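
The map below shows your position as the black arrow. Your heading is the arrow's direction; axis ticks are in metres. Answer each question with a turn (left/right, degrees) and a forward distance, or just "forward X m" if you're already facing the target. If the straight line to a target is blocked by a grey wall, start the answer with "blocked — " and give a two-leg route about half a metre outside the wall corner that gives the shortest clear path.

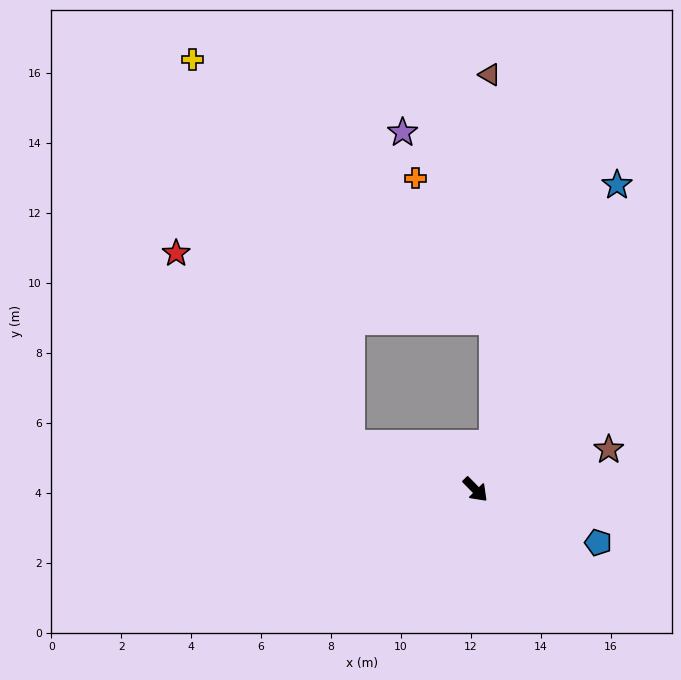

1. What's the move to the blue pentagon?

turn left 22°, forward 3.8 m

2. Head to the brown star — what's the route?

turn left 62°, forward 4.0 m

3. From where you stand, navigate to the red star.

blocked — turn right 154°, forward 3.8 m, then turn right 28°, forward 7.4 m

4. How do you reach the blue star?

turn left 111°, forward 9.6 m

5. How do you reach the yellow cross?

blocked — turn right 154°, forward 3.8 m, then turn right 48°, forward 11.9 m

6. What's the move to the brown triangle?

blocked — turn left 113°, forward 1.4 m, then turn left 23°, forward 10.6 m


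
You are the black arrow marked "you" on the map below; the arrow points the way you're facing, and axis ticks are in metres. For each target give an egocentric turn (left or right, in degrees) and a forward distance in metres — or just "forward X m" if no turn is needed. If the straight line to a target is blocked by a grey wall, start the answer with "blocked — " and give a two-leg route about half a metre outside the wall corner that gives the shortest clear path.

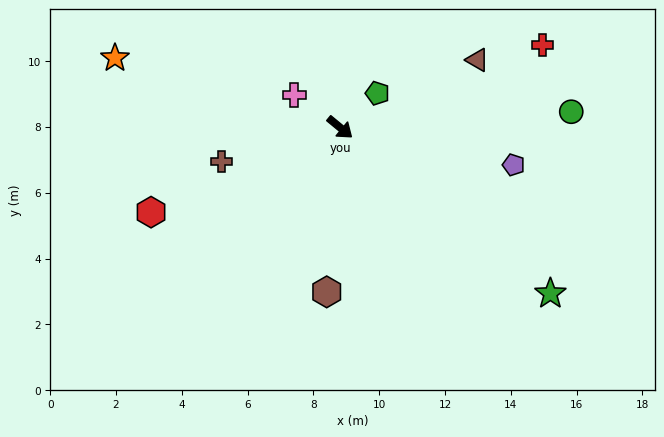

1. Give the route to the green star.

forward 8.1 m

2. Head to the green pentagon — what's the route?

turn left 82°, forward 1.5 m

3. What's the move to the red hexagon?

turn right 116°, forward 6.3 m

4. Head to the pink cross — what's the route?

turn right 176°, forward 1.7 m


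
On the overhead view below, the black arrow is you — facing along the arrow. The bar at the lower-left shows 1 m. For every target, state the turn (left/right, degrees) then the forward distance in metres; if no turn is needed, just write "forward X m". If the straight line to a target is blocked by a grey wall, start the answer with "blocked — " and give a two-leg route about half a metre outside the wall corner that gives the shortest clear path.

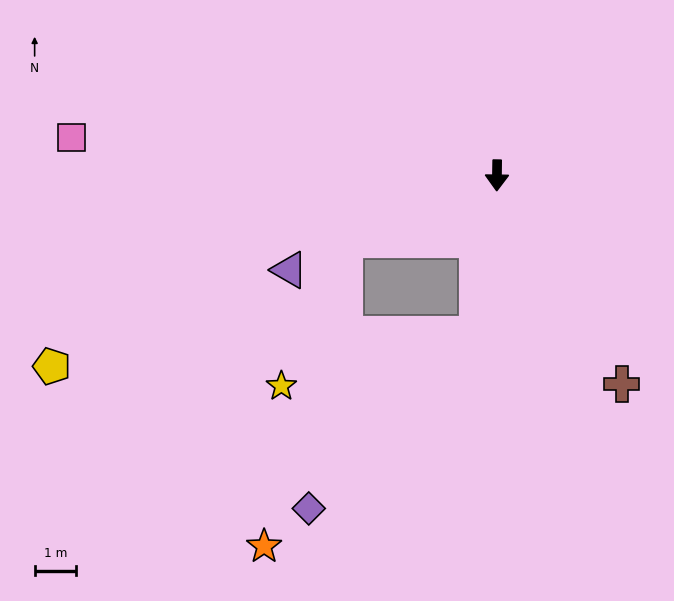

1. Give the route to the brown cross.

turn left 32°, forward 5.9 m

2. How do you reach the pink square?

turn right 94°, forward 10.3 m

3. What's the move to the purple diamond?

blocked — turn right 6°, forward 3.8 m, then turn right 37°, forward 5.9 m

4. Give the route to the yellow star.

blocked — turn right 66°, forward 4.0 m, then turn left 43°, forward 3.8 m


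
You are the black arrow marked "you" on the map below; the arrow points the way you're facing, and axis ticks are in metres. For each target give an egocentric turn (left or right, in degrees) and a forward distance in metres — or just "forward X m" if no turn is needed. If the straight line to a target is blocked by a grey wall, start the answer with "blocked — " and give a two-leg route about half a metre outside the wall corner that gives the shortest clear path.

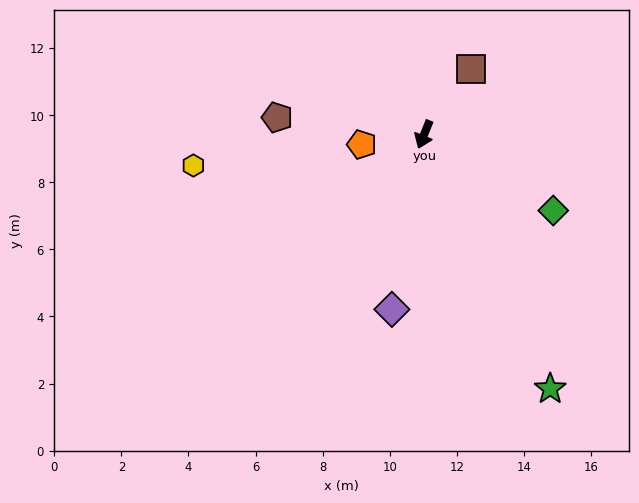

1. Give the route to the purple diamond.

turn left 12°, forward 5.3 m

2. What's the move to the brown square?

turn left 166°, forward 2.4 m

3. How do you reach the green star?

turn left 48°, forward 8.5 m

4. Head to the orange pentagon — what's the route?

turn right 59°, forward 1.9 m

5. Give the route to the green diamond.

turn left 82°, forward 4.5 m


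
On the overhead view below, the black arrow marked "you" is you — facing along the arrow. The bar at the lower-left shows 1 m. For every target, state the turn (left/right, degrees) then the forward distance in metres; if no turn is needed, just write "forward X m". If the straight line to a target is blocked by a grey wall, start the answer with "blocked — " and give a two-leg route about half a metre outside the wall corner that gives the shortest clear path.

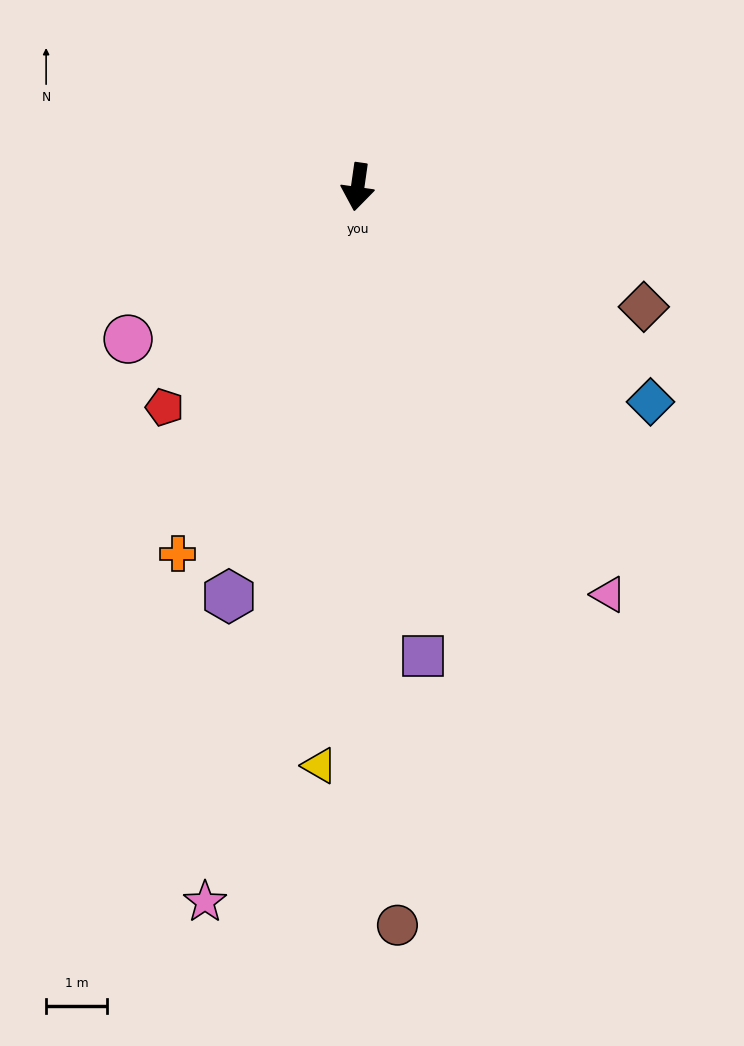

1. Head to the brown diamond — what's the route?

turn left 75°, forward 5.1 m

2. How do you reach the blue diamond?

turn left 62°, forward 6.0 m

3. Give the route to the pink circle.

turn right 48°, forward 4.6 m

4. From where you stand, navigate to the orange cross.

turn right 18°, forward 6.8 m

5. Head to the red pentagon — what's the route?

turn right 33°, forward 4.8 m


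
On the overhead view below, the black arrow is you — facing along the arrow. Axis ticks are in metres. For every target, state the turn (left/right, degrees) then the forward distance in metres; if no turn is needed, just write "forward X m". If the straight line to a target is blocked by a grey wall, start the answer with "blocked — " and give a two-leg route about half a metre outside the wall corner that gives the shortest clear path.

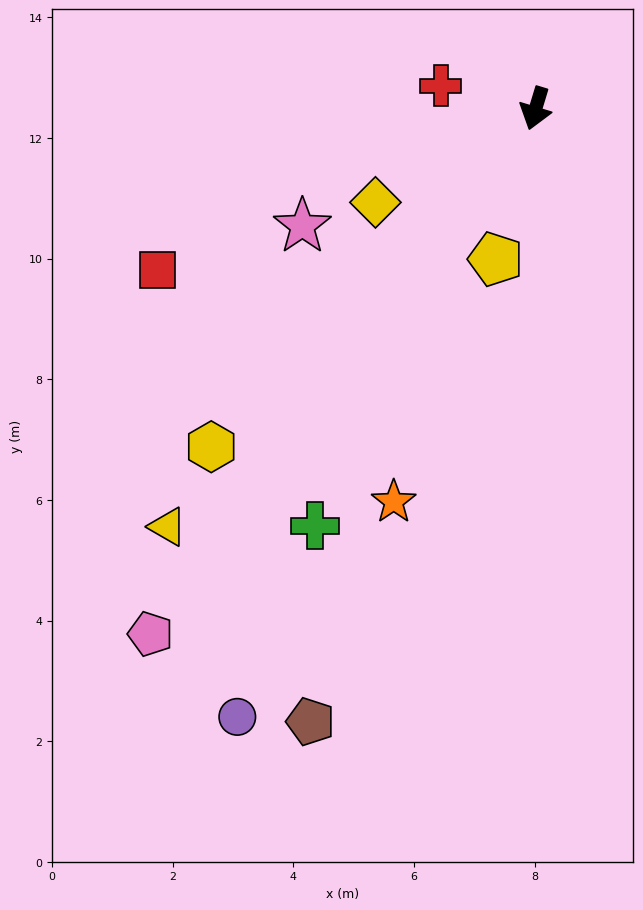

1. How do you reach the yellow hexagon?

turn right 27°, forward 7.8 m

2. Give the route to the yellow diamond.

turn right 43°, forward 3.1 m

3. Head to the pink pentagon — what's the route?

turn right 19°, forward 10.8 m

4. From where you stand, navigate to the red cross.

turn right 87°, forward 1.6 m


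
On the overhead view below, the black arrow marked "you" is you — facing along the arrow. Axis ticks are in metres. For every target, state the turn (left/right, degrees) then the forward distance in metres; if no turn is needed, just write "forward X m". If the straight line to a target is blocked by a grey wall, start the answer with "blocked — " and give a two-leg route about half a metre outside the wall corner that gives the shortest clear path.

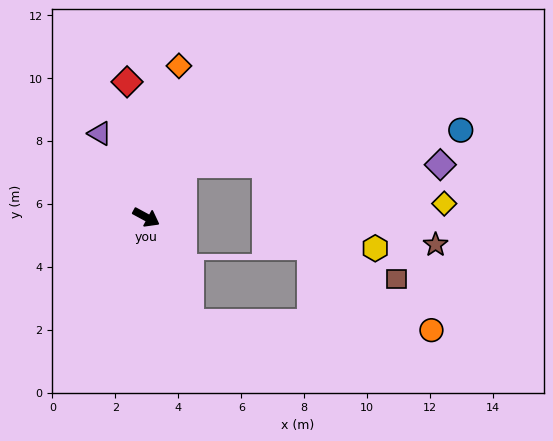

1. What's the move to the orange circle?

blocked — turn right 38°, forward 3.6 m, then turn left 65°, forward 7.6 m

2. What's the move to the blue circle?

blocked — turn left 83°, forward 2.1 m, then turn right 47°, forward 8.9 m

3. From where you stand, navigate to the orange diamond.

turn left 106°, forward 4.9 m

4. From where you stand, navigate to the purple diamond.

blocked — turn left 83°, forward 2.1 m, then turn right 55°, forward 8.1 m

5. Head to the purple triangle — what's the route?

turn left 147°, forward 3.0 m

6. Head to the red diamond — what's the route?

turn left 127°, forward 4.3 m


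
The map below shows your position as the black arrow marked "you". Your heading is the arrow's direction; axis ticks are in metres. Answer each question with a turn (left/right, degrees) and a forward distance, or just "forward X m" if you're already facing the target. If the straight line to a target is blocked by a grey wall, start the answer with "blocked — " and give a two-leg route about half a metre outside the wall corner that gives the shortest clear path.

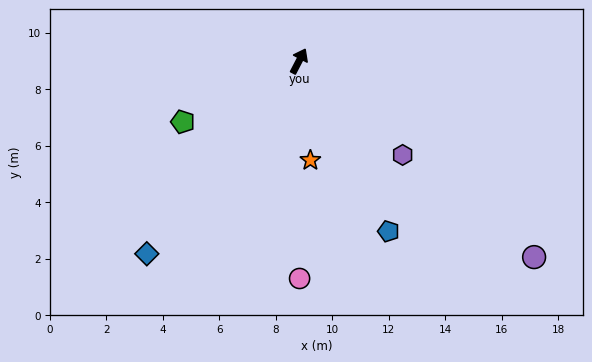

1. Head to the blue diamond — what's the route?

turn left 169°, forward 8.7 m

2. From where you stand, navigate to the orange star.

turn right 146°, forward 3.5 m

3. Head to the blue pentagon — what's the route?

turn right 125°, forward 6.8 m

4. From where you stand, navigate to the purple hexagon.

turn right 105°, forward 4.9 m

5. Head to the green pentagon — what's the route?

turn left 145°, forward 4.6 m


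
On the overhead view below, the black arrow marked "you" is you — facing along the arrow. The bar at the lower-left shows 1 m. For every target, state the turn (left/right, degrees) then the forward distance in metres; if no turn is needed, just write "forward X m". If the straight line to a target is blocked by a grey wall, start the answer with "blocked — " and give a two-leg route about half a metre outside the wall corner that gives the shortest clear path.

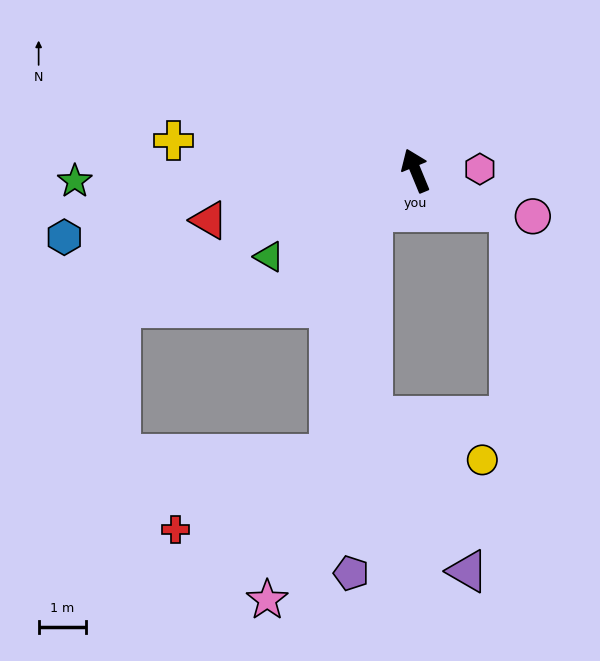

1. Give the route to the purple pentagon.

blocked — turn left 111°, forward 1.3 m, then turn left 43°, forward 7.6 m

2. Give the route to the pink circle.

turn right 134°, forward 2.6 m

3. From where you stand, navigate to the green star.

turn left 69°, forward 7.2 m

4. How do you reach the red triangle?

turn left 81°, forward 4.5 m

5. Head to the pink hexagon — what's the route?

turn right 111°, forward 1.3 m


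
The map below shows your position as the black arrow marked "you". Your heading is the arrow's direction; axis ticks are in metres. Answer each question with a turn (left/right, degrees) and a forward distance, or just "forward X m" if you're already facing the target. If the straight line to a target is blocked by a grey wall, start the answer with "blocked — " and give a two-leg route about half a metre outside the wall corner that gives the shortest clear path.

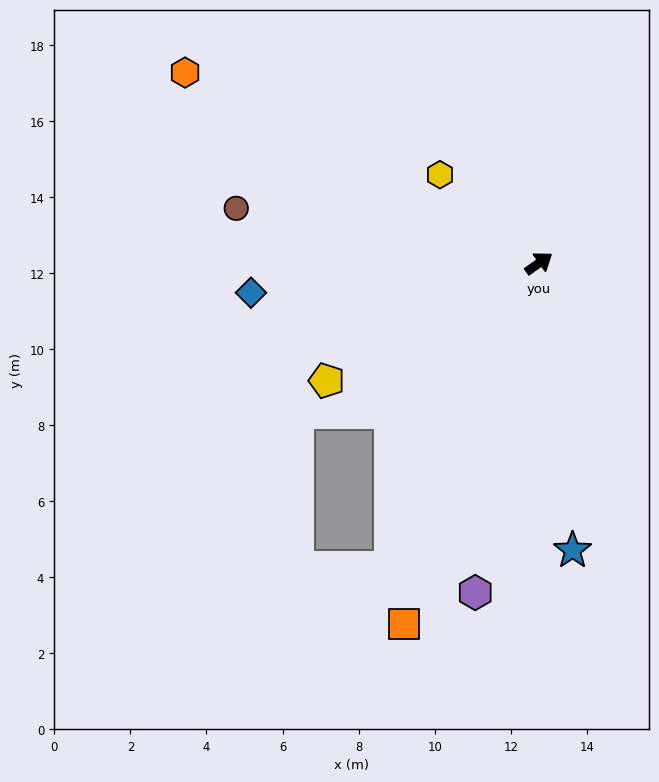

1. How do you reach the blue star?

turn right 119°, forward 7.6 m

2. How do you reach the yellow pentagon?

turn left 174°, forward 6.4 m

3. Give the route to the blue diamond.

turn left 150°, forward 7.6 m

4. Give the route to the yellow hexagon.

turn left 103°, forward 3.5 m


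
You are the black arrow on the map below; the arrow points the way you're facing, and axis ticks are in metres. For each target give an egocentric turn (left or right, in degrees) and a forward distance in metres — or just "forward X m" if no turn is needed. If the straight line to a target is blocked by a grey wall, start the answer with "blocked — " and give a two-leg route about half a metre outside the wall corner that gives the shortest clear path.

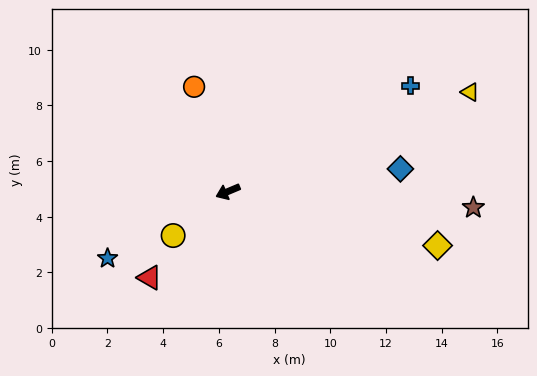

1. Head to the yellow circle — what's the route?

turn left 16°, forward 2.5 m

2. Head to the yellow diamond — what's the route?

turn left 143°, forward 7.8 m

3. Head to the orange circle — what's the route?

turn right 95°, forward 4.0 m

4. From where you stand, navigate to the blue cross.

turn right 173°, forward 7.6 m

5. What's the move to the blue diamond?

turn left 165°, forward 6.2 m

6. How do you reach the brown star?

turn left 153°, forward 8.8 m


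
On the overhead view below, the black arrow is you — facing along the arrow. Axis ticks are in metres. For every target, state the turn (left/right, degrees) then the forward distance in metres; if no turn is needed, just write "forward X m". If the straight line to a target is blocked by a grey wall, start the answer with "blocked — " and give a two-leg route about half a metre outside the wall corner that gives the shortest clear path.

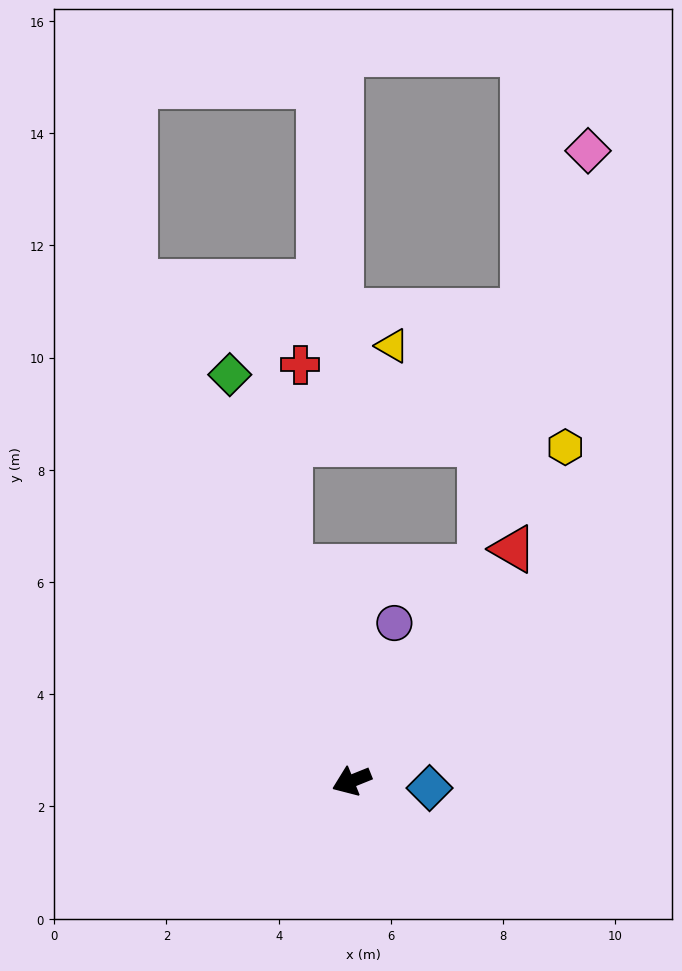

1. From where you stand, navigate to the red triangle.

turn right 147°, forward 5.0 m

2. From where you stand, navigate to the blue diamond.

turn left 153°, forward 1.4 m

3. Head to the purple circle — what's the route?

turn right 127°, forward 2.9 m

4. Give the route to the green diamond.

turn right 95°, forward 7.6 m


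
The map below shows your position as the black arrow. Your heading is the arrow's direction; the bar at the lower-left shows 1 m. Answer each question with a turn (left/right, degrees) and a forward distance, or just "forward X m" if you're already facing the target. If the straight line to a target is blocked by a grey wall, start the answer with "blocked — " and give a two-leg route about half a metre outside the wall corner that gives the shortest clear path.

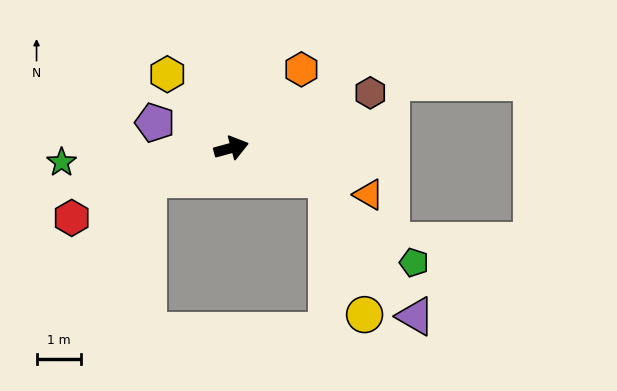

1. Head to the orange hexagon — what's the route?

turn left 33°, forward 2.4 m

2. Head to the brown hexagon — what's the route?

turn left 6°, forward 3.4 m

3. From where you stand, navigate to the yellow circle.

blocked — turn right 33°, forward 2.3 m, then turn right 57°, forward 3.2 m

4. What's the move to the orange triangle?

turn right 34°, forward 3.3 m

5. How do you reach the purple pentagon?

turn left 146°, forward 1.8 m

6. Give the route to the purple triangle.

blocked — turn right 33°, forward 2.3 m, then turn right 39°, forward 3.7 m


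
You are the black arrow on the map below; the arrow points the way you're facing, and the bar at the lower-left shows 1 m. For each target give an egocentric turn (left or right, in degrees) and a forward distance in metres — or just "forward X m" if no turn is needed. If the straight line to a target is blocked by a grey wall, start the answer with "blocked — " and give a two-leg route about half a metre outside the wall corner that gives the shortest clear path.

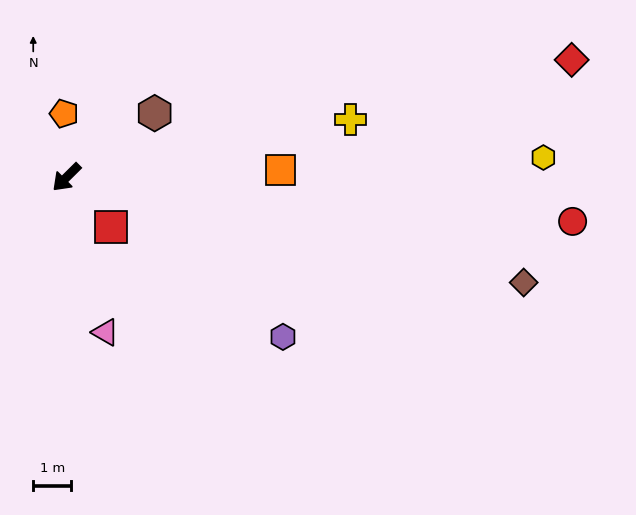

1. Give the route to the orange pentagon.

turn right 133°, forward 1.7 m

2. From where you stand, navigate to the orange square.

turn left 137°, forward 5.6 m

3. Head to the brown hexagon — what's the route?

turn left 171°, forward 2.9 m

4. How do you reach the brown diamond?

turn left 122°, forward 12.3 m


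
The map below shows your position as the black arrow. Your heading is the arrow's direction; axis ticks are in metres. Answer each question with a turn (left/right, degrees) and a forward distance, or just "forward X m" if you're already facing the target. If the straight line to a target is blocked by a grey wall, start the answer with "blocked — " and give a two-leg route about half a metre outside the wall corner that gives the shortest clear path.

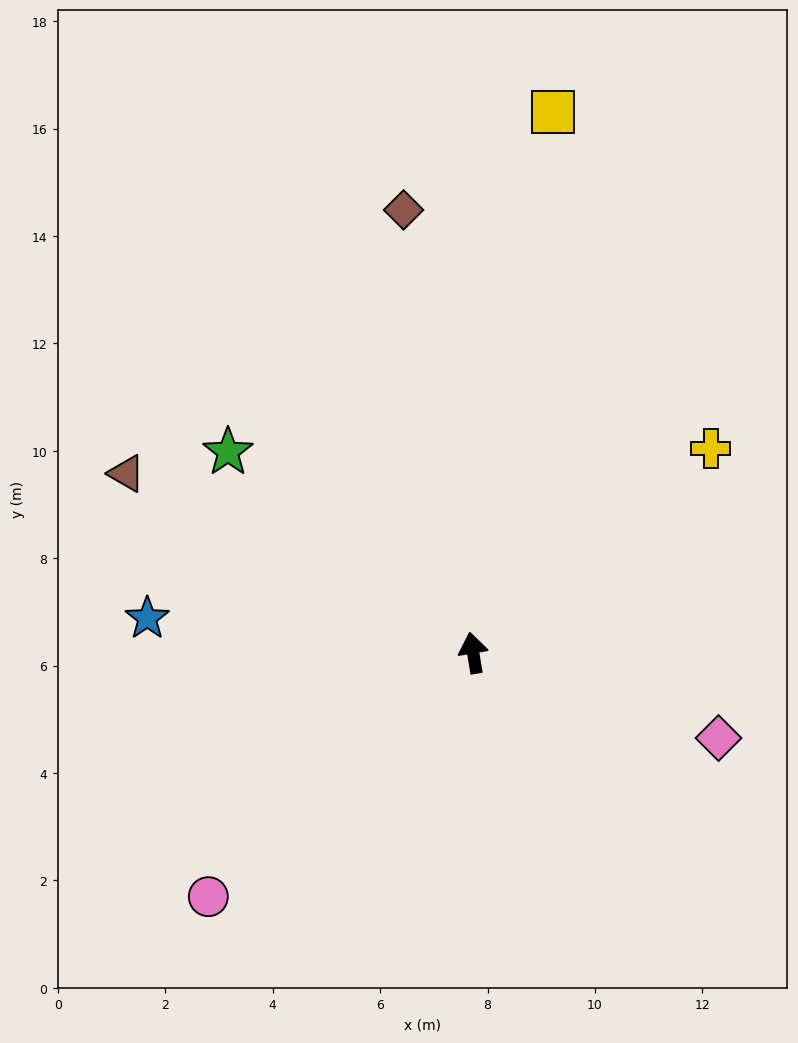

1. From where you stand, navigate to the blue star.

turn left 75°, forward 6.1 m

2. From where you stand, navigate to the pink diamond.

turn right 119°, forward 4.8 m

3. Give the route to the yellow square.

turn right 18°, forward 10.2 m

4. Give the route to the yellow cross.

turn right 59°, forward 5.8 m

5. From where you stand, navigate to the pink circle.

turn left 123°, forward 6.7 m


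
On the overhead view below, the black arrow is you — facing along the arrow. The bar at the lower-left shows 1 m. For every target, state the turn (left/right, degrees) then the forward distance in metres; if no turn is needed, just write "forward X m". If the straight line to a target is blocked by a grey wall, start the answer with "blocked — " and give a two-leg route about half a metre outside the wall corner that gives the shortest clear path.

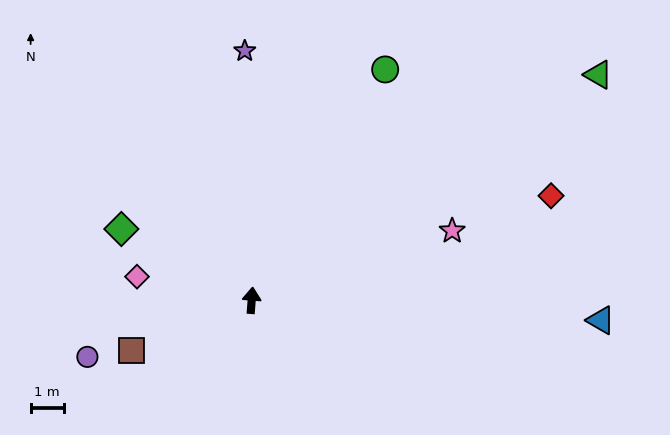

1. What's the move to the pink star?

turn right 67°, forward 6.4 m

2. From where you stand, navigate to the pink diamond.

turn left 83°, forward 3.5 m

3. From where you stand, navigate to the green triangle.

turn right 53°, forward 12.4 m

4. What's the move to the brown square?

turn left 117°, forward 3.9 m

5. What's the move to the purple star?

turn left 6°, forward 7.5 m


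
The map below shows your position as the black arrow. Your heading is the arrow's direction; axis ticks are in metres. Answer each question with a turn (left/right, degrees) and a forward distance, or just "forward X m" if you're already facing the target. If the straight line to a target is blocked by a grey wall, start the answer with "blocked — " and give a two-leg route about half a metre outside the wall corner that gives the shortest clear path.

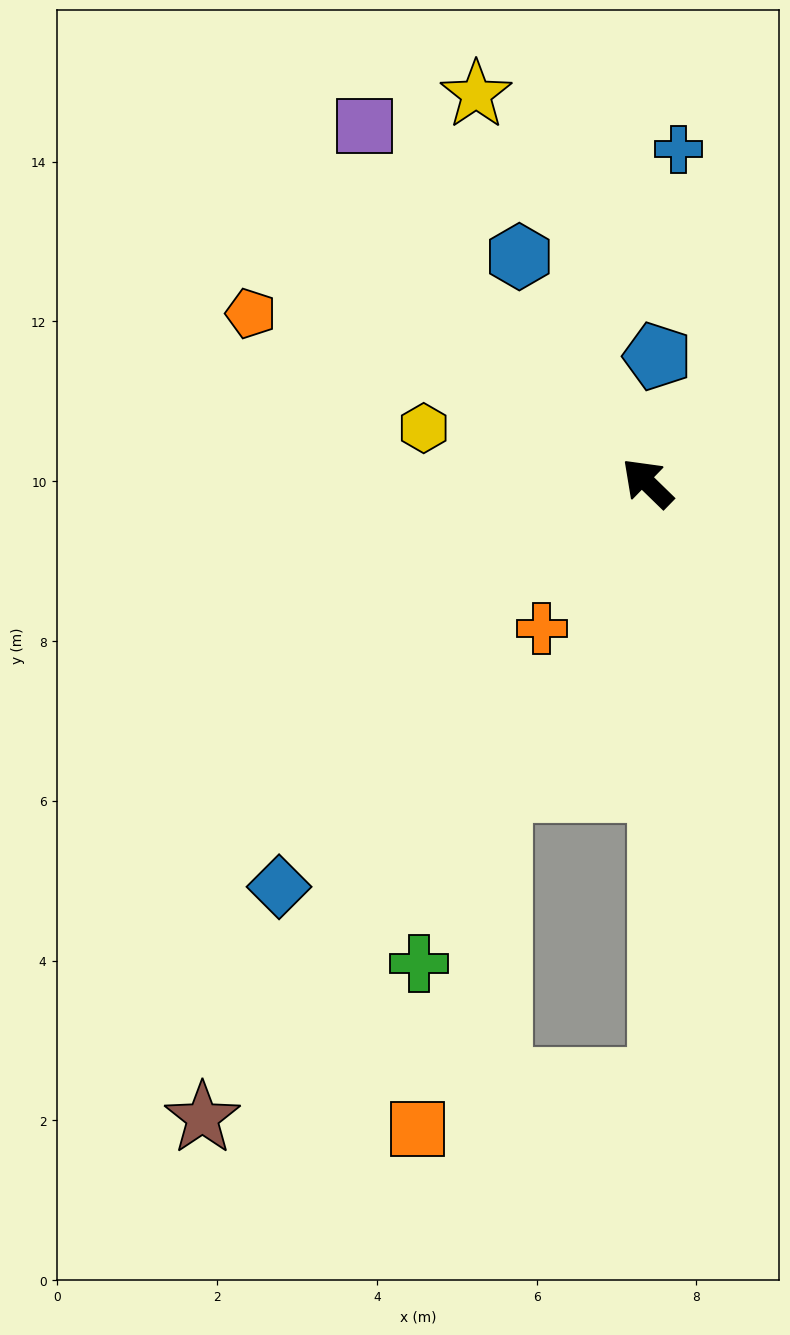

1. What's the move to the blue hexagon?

turn right 16°, forward 3.3 m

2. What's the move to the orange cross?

turn left 98°, forward 2.3 m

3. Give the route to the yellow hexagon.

turn left 30°, forward 2.9 m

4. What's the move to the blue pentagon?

turn right 50°, forward 1.6 m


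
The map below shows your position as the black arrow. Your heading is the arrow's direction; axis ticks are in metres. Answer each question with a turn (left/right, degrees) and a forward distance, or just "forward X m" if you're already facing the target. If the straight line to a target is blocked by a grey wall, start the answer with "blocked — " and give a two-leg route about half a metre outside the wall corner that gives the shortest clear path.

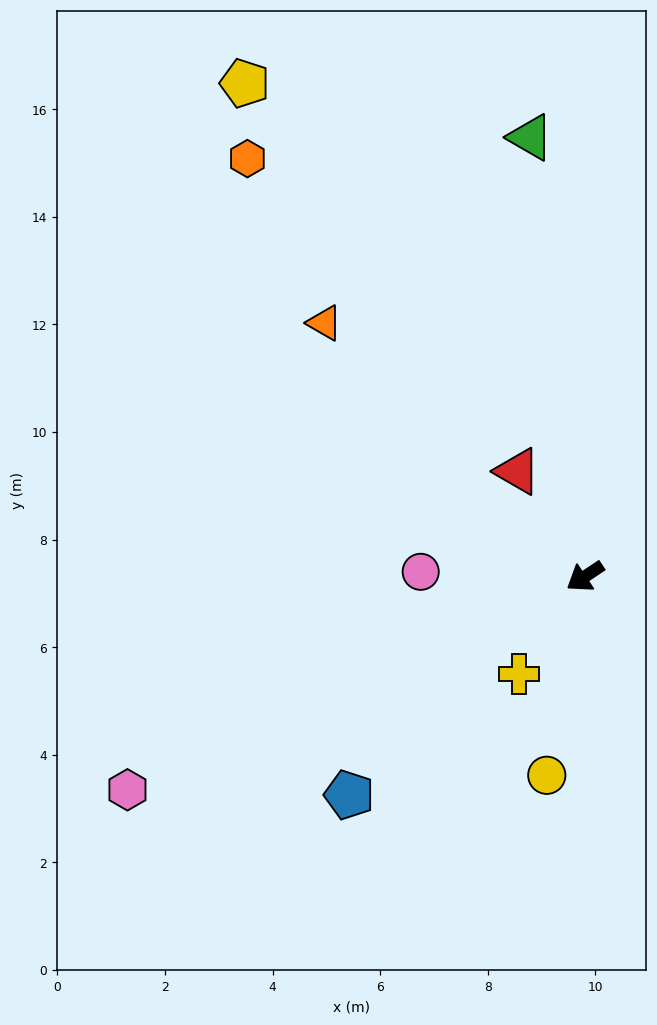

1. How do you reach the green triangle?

turn right 117°, forward 8.2 m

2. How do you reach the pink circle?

turn right 35°, forward 3.1 m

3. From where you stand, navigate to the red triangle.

turn right 91°, forward 2.3 m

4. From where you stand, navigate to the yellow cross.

turn left 22°, forward 2.2 m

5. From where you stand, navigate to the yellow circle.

turn left 45°, forward 3.8 m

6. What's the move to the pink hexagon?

turn right 9°, forward 9.4 m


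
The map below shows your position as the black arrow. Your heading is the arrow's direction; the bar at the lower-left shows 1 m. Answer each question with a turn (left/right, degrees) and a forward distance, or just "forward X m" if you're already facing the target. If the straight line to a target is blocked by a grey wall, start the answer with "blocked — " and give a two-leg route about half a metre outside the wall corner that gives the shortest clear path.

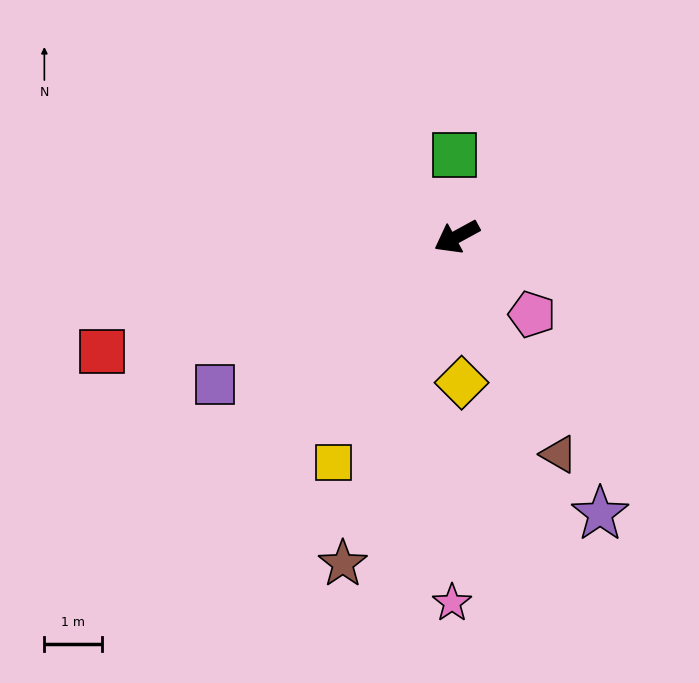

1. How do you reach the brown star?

turn left 42°, forward 6.0 m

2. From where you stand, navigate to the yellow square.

turn left 33°, forward 4.5 m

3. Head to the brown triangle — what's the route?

turn left 87°, forward 4.2 m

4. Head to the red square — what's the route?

turn right 11°, forward 6.5 m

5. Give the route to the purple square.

turn left 3°, forward 4.9 m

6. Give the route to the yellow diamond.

turn left 63°, forward 2.5 m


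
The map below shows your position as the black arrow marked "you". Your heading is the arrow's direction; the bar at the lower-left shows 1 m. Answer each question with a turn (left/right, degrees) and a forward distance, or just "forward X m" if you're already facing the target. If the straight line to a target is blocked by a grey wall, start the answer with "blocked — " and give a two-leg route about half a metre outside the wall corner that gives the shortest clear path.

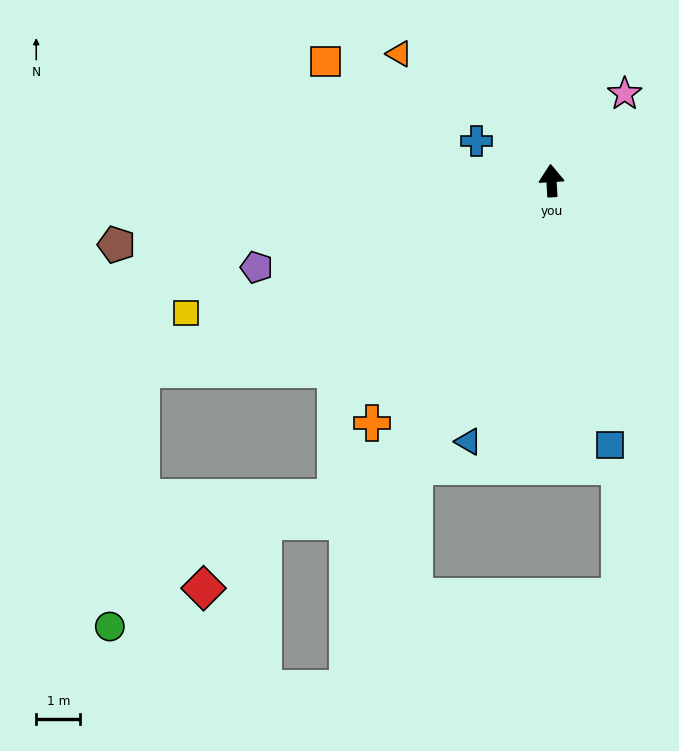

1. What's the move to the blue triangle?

turn left 159°, forward 6.2 m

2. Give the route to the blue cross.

turn left 59°, forward 1.9 m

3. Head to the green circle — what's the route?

blocked — turn left 111°, forward 10.2 m, then turn left 59°, forward 5.9 m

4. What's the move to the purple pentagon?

turn left 103°, forward 7.0 m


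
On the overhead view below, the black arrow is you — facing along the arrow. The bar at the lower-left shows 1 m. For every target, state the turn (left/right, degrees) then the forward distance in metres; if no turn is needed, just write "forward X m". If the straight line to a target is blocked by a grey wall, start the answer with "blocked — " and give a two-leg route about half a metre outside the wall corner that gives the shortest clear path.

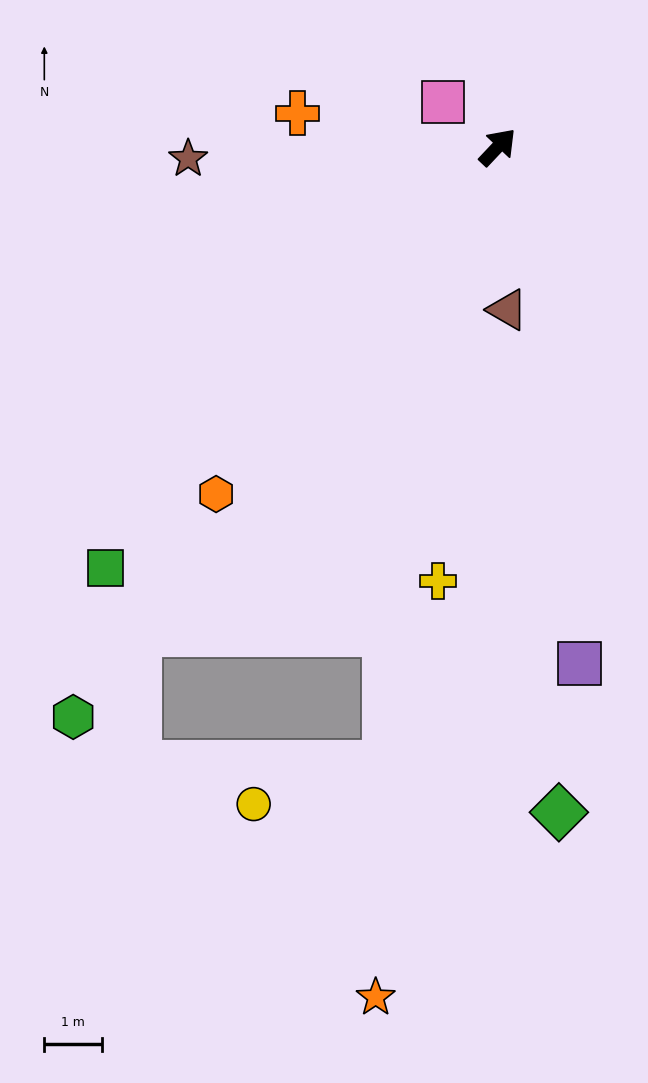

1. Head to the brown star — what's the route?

turn left 135°, forward 5.4 m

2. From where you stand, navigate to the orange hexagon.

turn right 176°, forward 7.8 m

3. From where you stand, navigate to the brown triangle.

turn right 133°, forward 2.8 m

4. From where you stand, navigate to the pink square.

turn left 94°, forward 1.2 m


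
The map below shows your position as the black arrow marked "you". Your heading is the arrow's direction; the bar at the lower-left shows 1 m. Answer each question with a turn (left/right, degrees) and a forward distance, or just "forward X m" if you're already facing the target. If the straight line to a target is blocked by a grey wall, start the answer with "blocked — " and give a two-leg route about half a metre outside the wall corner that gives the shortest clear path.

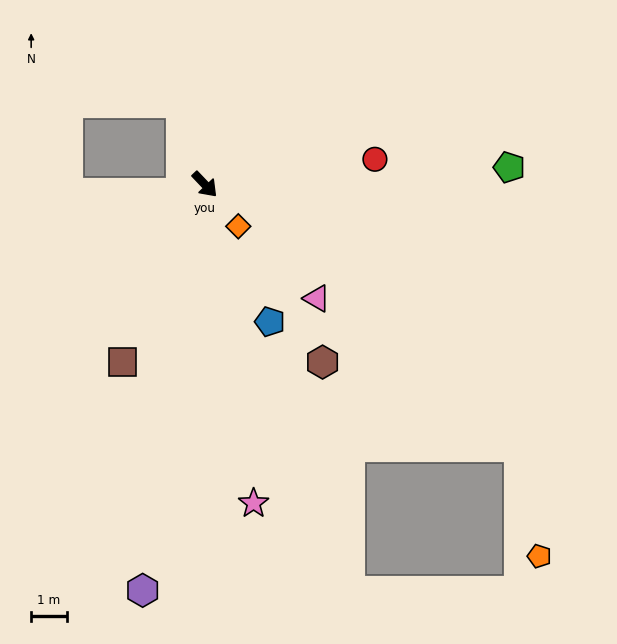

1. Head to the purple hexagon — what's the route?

turn right 52°, forward 11.4 m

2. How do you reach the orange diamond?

turn right 5°, forward 1.5 m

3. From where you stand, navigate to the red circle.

turn left 55°, forward 4.8 m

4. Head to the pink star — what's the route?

turn right 35°, forward 9.0 m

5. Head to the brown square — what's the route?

turn right 69°, forward 5.4 m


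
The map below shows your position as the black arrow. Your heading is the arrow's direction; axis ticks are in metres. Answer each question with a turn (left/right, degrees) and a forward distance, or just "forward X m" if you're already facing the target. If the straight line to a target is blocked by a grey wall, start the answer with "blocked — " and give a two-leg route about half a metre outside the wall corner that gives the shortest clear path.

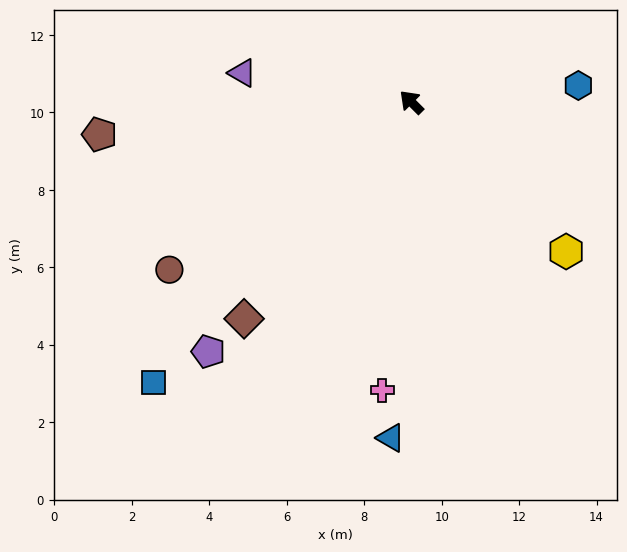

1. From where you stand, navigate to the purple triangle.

turn left 35°, forward 4.4 m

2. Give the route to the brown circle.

turn left 80°, forward 7.6 m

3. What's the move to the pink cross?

turn left 129°, forward 7.5 m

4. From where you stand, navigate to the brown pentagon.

turn left 51°, forward 8.1 m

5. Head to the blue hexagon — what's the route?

turn right 129°, forward 4.3 m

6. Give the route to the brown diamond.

turn left 97°, forward 7.1 m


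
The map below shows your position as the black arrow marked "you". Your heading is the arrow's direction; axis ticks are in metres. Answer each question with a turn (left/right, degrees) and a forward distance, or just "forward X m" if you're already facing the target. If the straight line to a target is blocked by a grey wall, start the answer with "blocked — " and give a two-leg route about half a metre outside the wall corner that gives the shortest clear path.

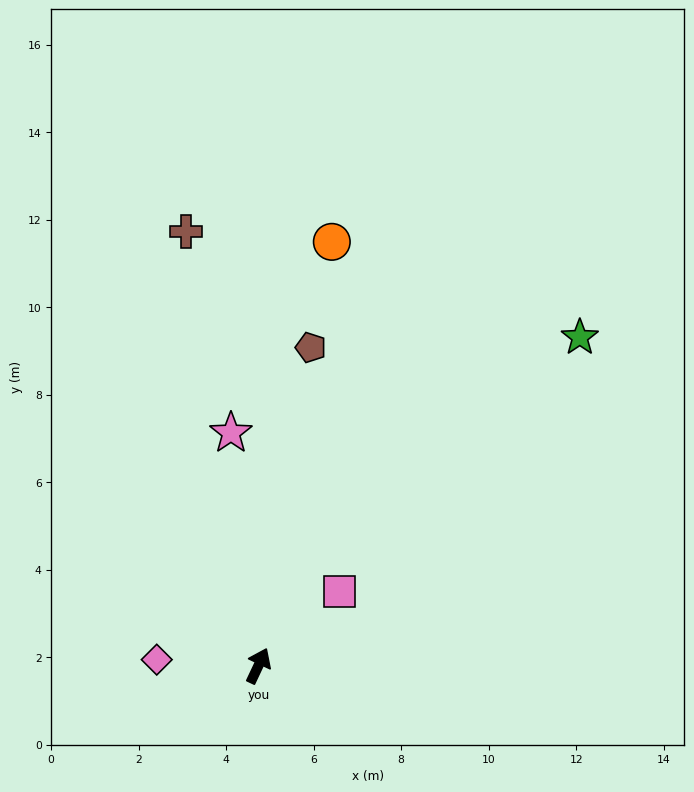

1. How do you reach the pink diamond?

turn left 112°, forward 2.3 m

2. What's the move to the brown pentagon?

turn left 16°, forward 7.4 m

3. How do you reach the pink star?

turn left 32°, forward 5.4 m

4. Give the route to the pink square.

turn right 22°, forward 2.5 m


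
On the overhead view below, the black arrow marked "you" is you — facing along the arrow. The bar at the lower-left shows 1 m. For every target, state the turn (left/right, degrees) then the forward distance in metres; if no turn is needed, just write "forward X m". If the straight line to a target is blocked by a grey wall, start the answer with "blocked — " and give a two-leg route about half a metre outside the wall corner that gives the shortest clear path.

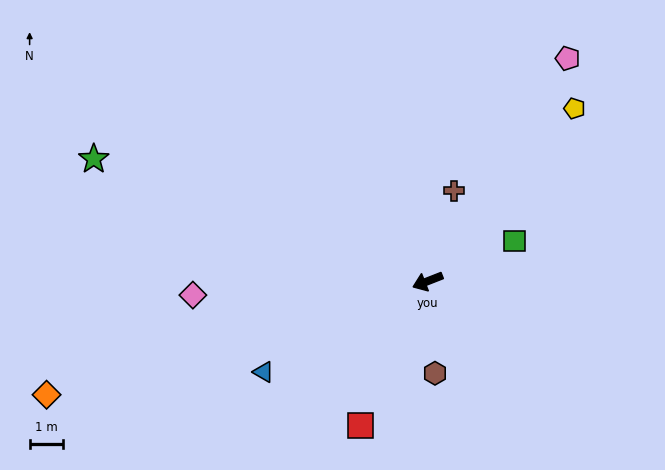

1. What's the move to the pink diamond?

turn right 18°, forward 7.0 m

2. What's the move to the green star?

turn right 42°, forward 10.6 m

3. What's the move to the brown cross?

turn right 128°, forward 2.8 m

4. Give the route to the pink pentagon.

turn right 144°, forward 7.8 m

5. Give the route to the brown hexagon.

turn left 73°, forward 2.7 m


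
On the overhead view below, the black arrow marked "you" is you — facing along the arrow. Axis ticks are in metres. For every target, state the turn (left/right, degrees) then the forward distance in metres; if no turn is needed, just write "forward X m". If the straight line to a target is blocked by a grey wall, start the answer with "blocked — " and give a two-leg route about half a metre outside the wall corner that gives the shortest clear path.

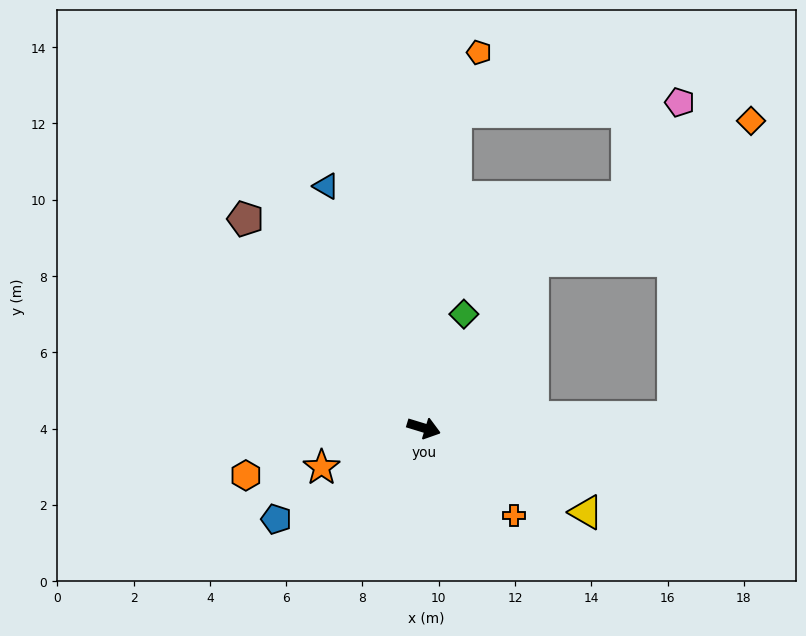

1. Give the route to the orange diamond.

blocked — turn left 74°, forward 5.2 m, then turn right 24°, forward 6.8 m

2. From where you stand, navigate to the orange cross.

turn right 27°, forward 3.3 m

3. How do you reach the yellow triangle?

turn right 10°, forward 4.8 m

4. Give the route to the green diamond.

turn left 88°, forward 3.2 m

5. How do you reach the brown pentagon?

turn left 147°, forward 7.2 m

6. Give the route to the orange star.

turn right 142°, forward 2.9 m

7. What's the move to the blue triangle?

turn left 129°, forward 6.8 m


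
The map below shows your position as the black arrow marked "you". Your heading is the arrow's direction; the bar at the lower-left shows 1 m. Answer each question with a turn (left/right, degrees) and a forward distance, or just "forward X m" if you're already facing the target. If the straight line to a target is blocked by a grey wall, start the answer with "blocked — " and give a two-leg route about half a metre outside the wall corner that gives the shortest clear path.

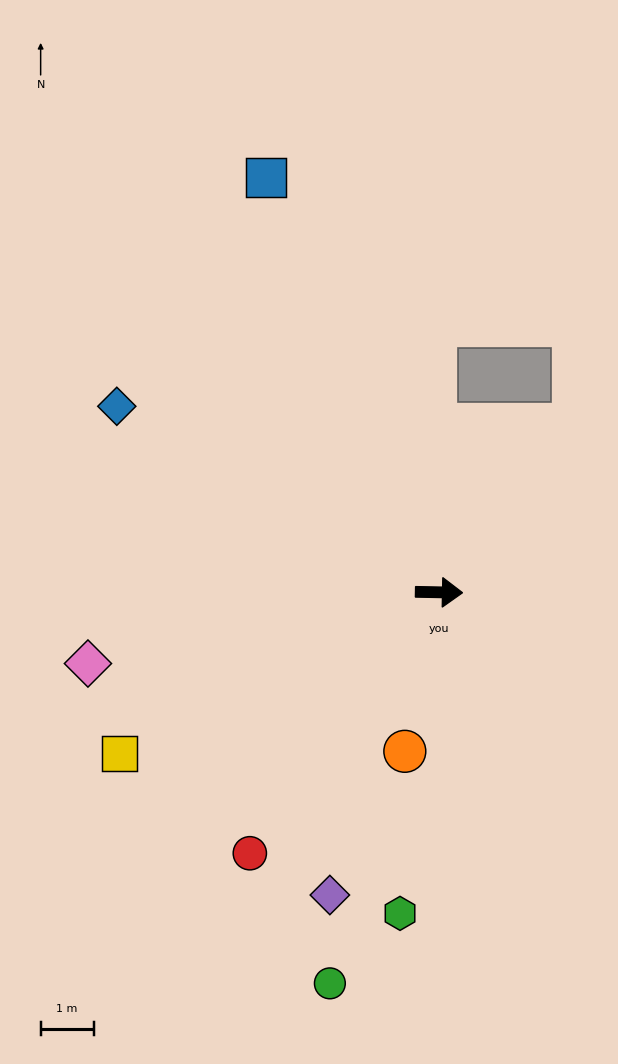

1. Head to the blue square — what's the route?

turn left 114°, forward 8.5 m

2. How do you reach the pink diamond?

turn right 167°, forward 6.8 m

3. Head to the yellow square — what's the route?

turn right 152°, forward 6.8 m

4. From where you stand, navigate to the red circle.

turn right 125°, forward 6.1 m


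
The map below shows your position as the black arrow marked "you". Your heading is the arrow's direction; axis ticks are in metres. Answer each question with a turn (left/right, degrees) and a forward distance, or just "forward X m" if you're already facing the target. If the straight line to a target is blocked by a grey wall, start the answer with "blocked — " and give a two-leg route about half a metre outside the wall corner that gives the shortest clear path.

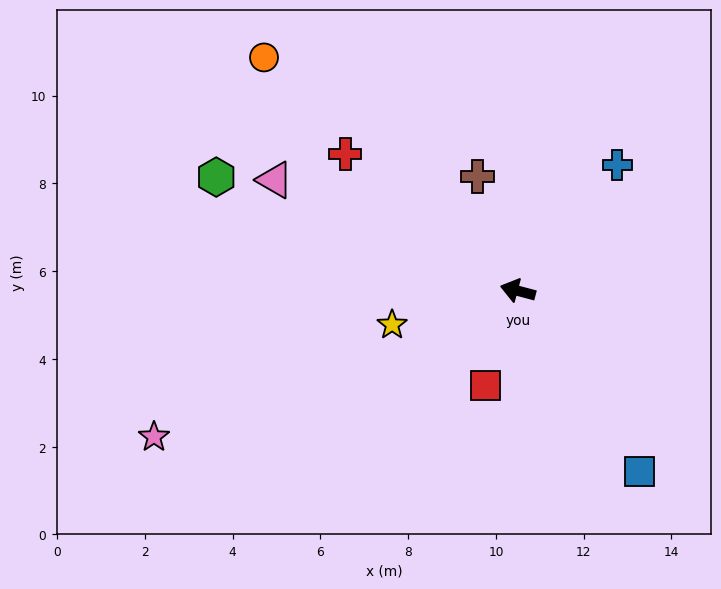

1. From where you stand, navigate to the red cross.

turn right 24°, forward 5.0 m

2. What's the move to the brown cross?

turn right 56°, forward 2.8 m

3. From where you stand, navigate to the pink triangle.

turn right 10°, forward 6.1 m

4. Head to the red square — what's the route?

turn left 86°, forward 2.3 m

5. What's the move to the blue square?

turn left 139°, forward 5.0 m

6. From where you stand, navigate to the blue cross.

turn right 113°, forward 3.7 m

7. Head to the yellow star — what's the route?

turn left 30°, forward 3.0 m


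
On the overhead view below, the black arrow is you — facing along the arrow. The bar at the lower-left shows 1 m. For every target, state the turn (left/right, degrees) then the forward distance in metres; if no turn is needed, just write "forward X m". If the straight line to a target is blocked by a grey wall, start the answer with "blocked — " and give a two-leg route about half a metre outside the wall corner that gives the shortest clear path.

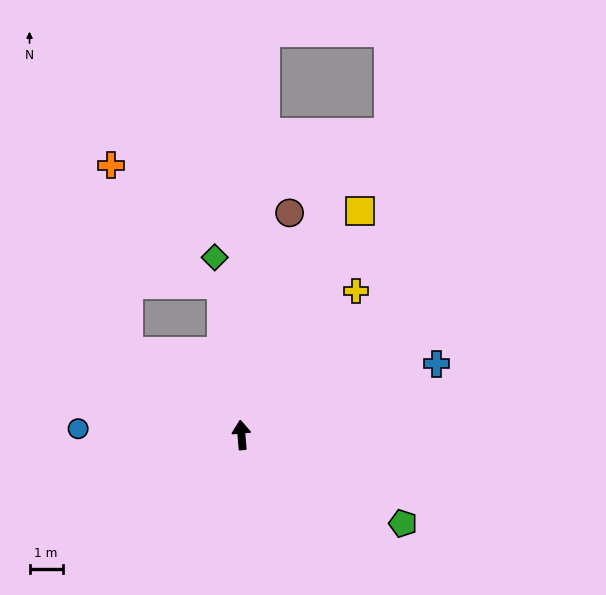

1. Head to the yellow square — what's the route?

turn right 33°, forward 7.7 m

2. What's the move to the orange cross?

blocked — turn left 48°, forward 4.2 m, then turn right 47°, forward 5.6 m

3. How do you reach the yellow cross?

turn right 43°, forward 5.6 m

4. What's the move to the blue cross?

turn right 75°, forward 6.3 m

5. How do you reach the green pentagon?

turn right 124°, forward 5.6 m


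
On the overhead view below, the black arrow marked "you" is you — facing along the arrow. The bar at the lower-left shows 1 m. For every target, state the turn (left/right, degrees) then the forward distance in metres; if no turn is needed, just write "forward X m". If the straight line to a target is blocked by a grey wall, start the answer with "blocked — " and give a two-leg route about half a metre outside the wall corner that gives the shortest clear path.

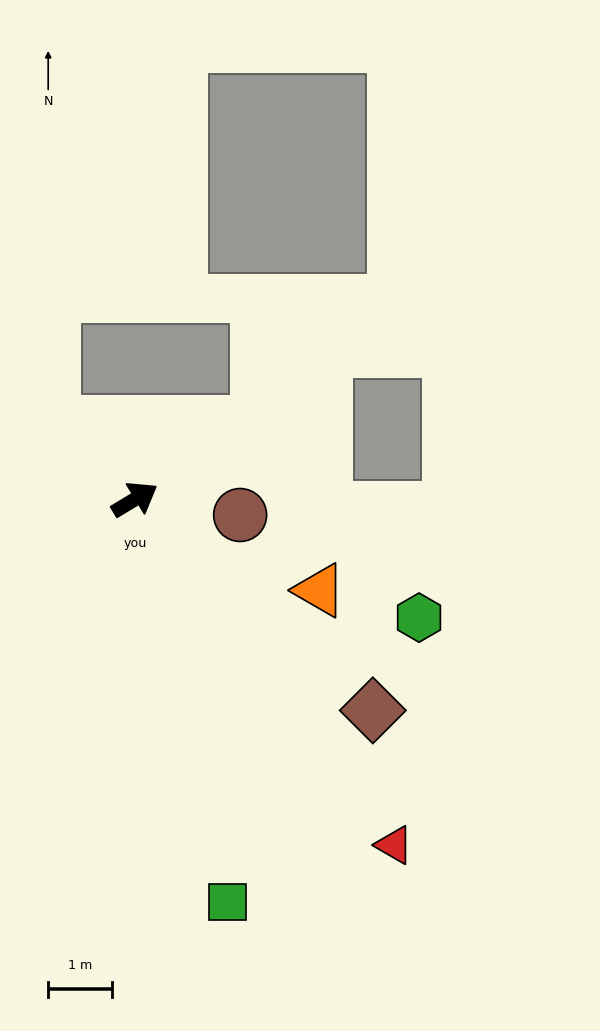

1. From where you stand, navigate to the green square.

turn right 108°, forward 6.5 m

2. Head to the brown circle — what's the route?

turn right 40°, forward 1.7 m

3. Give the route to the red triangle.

turn right 84°, forward 6.8 m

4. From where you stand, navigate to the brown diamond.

turn right 73°, forward 5.0 m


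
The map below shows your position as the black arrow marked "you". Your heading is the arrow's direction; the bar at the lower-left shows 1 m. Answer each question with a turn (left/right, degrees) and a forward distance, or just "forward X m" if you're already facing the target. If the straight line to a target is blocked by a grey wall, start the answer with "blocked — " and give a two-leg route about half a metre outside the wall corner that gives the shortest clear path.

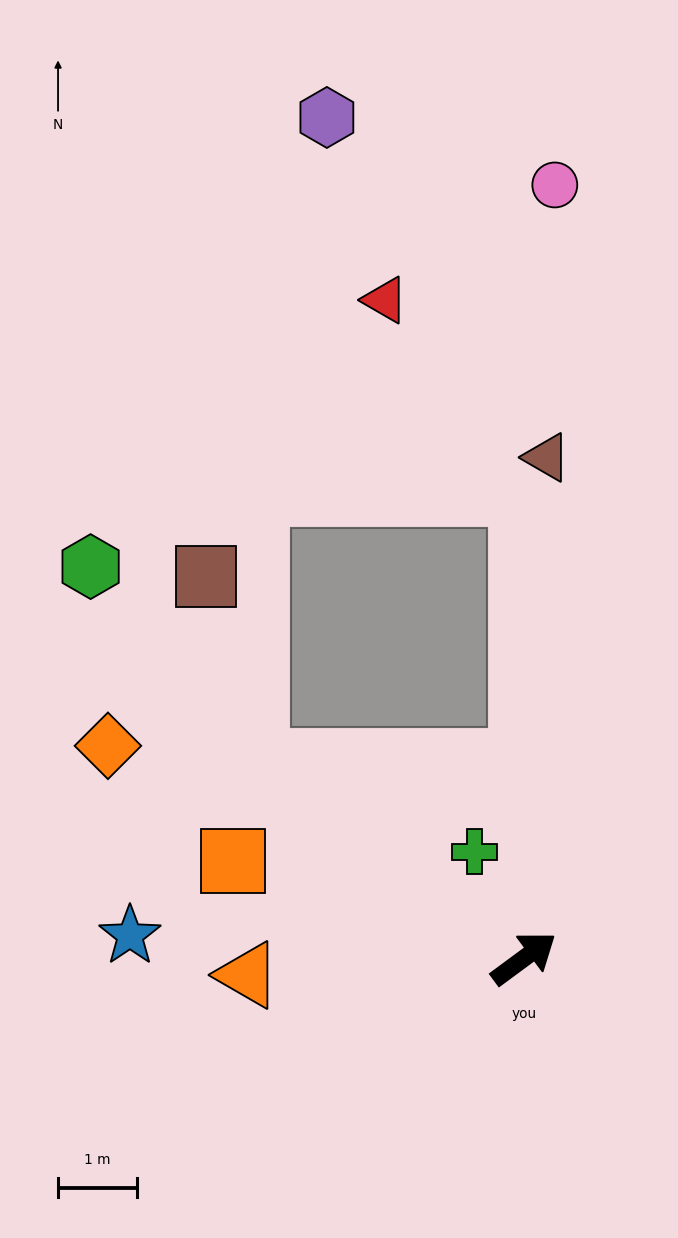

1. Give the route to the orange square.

turn left 125°, forward 3.9 m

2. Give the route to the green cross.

turn left 78°, forward 1.5 m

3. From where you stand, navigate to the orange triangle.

turn left 147°, forward 3.5 m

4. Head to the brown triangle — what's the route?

turn left 51°, forward 6.4 m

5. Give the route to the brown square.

blocked — turn left 107°, forward 4.2 m, then turn right 39°, forward 2.5 m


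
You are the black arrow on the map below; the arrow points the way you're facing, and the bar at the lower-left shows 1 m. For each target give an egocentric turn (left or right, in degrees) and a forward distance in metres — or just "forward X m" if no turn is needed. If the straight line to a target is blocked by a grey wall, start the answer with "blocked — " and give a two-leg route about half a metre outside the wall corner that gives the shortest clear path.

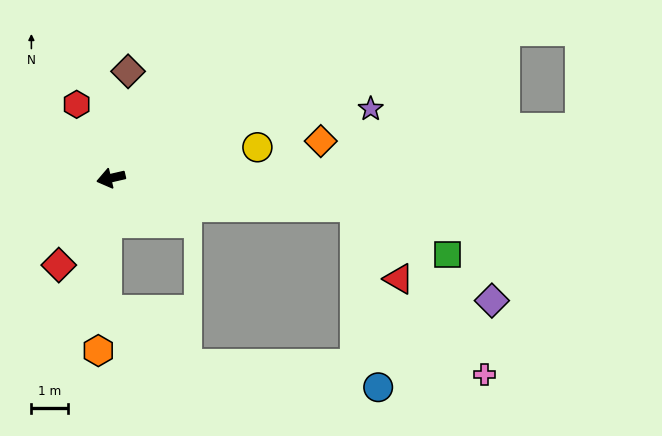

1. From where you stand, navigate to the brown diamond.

turn right 112°, forward 3.0 m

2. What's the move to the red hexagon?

turn right 78°, forward 2.2 m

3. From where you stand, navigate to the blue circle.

blocked — turn left 160°, forward 6.8 m, then turn right 76°, forward 5.0 m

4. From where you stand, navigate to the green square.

blocked — turn left 160°, forward 6.8 m, then turn right 21°, forward 2.8 m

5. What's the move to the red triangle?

blocked — turn left 160°, forward 6.8 m, then turn right 52°, forward 2.3 m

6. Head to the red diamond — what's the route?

turn left 46°, forward 2.8 m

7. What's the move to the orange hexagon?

turn left 73°, forward 4.8 m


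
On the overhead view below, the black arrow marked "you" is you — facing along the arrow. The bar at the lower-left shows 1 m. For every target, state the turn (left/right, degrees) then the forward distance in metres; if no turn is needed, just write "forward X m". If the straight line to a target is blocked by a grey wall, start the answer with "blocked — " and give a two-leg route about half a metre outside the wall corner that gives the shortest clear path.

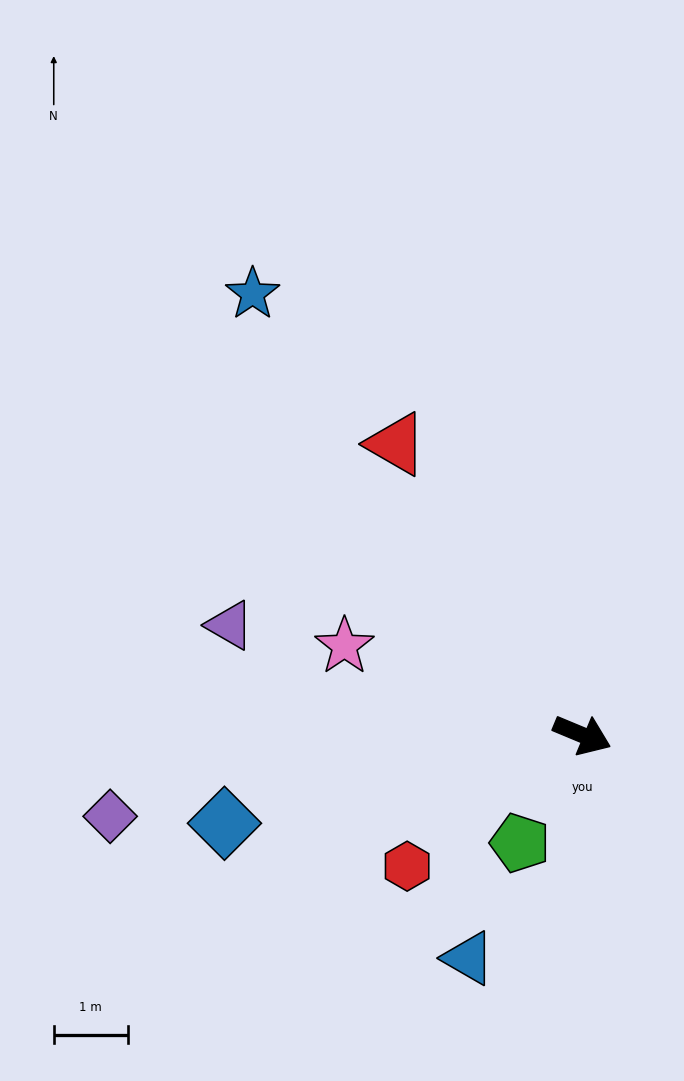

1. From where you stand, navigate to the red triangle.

turn left 145°, forward 4.7 m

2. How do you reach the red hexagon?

turn right 121°, forward 3.0 m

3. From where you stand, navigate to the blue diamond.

turn right 144°, forward 5.0 m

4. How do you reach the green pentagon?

turn right 97°, forward 1.7 m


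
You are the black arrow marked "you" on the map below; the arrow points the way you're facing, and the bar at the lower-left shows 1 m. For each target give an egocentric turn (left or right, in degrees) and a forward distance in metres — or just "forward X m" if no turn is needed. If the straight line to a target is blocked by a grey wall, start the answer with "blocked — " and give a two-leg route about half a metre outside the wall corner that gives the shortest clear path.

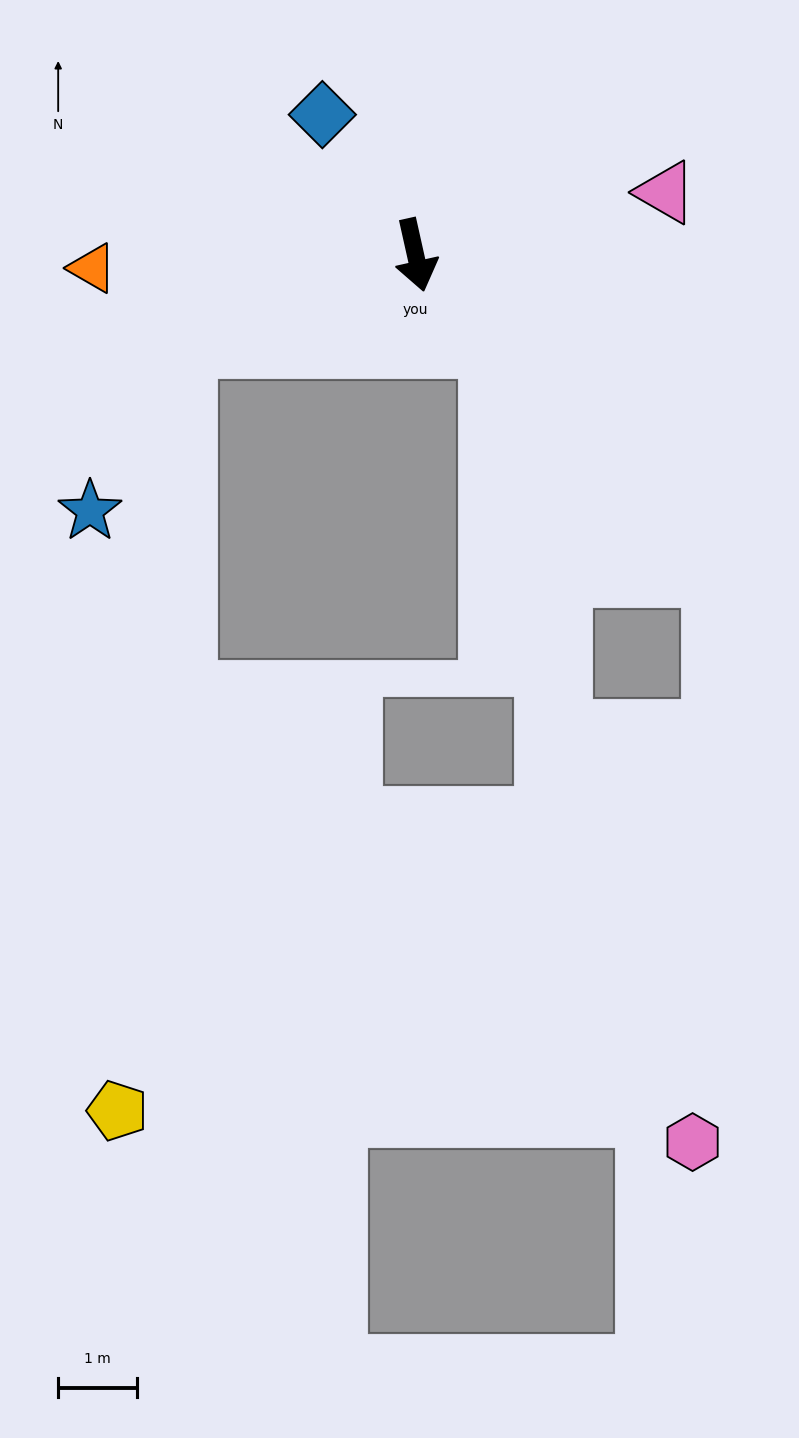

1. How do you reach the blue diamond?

turn right 159°, forward 2.1 m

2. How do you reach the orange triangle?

turn right 100°, forward 4.1 m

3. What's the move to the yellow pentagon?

blocked — turn right 81°, forward 3.2 m, then turn left 63°, forward 9.8 m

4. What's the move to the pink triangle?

turn left 91°, forward 3.3 m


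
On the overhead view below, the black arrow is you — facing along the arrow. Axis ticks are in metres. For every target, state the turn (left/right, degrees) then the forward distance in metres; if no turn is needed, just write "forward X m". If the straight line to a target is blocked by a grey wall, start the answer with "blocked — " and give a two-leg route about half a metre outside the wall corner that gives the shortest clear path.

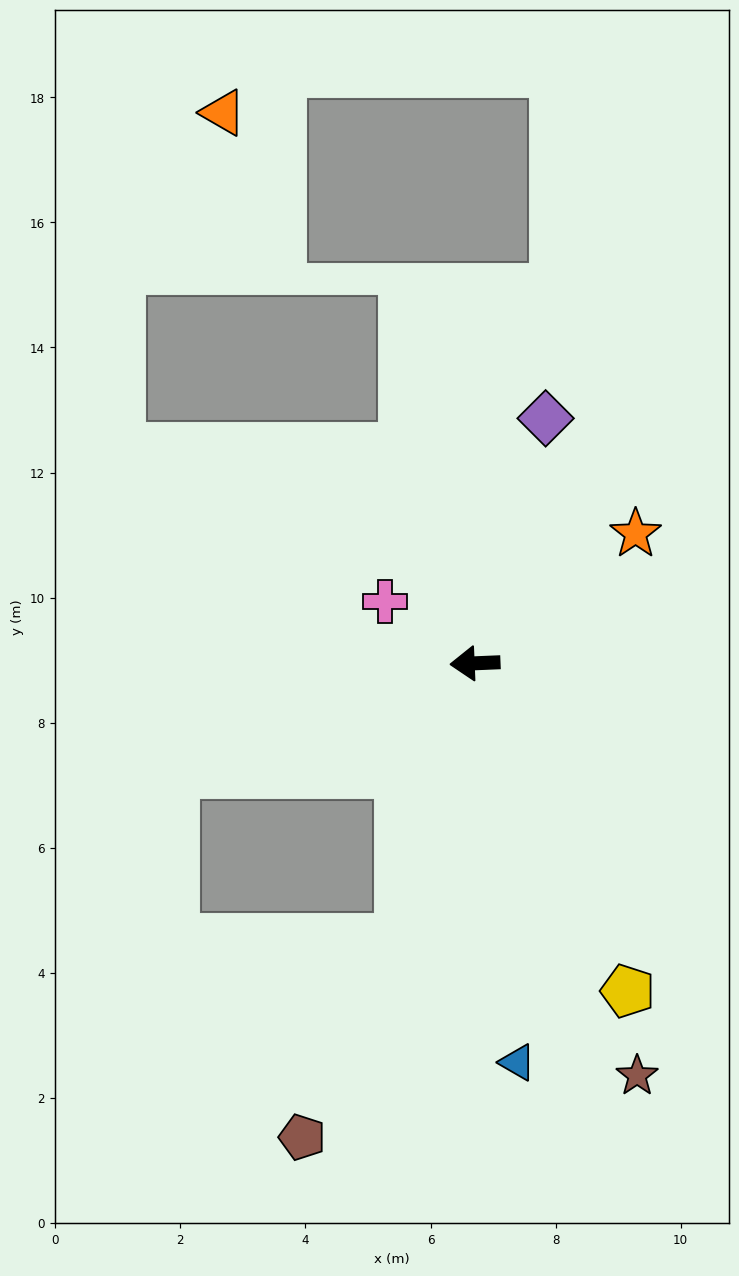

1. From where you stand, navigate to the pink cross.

turn right 37°, forward 1.7 m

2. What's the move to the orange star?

turn right 143°, forward 3.3 m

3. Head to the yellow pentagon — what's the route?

turn left 113°, forward 5.8 m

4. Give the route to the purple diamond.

turn right 108°, forward 4.1 m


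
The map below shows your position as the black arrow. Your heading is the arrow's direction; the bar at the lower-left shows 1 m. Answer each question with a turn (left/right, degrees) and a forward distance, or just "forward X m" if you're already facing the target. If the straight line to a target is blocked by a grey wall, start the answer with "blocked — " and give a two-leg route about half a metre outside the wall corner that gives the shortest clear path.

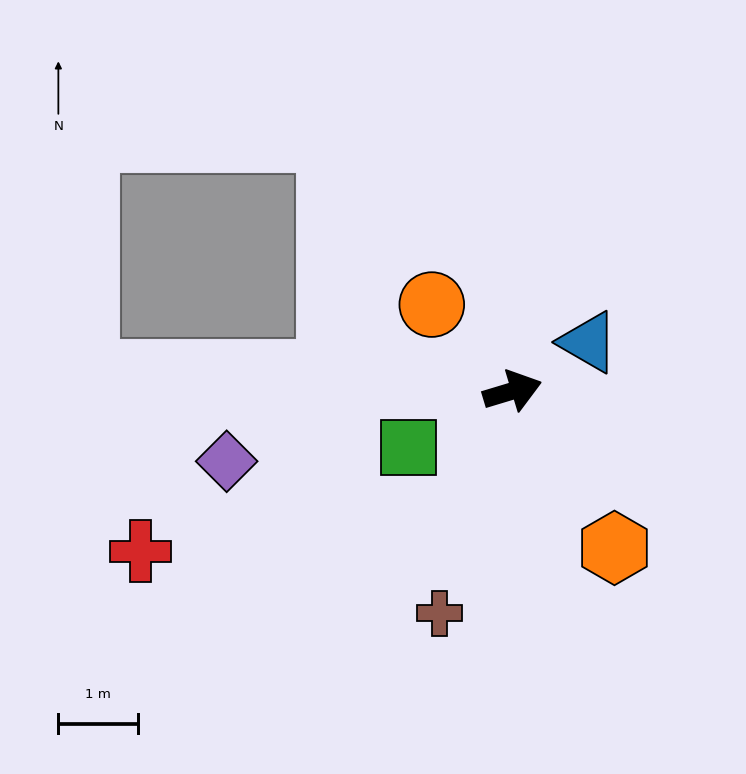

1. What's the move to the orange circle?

turn left 116°, forward 1.5 m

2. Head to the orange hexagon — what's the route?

turn right 74°, forward 2.4 m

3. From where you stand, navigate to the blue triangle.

turn left 16°, forward 1.1 m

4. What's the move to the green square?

turn right 168°, forward 1.5 m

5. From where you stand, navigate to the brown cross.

turn right 125°, forward 2.9 m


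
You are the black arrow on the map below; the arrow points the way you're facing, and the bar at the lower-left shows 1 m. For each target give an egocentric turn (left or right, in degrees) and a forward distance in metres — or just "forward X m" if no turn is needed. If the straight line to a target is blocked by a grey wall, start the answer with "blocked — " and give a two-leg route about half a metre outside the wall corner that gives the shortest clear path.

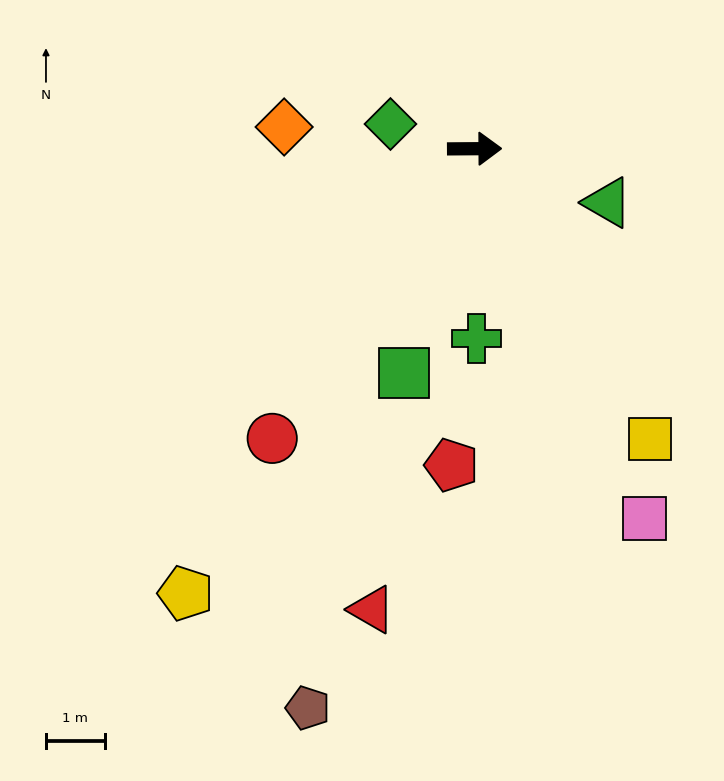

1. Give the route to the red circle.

turn right 125°, forward 6.0 m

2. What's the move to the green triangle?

turn right 22°, forward 2.4 m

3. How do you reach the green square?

turn right 108°, forward 4.0 m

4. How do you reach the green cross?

turn right 90°, forward 3.2 m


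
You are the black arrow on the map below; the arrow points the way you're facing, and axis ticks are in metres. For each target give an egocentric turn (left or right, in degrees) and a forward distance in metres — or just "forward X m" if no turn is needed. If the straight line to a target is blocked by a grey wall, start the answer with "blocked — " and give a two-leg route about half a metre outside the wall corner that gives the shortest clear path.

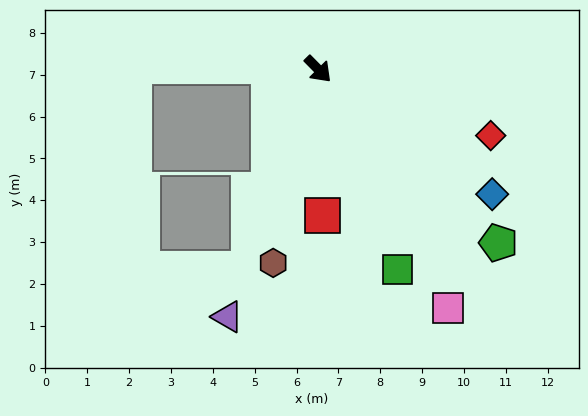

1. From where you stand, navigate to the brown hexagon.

turn right 58°, forward 4.8 m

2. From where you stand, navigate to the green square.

turn right 23°, forward 5.1 m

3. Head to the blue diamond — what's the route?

turn left 10°, forward 5.1 m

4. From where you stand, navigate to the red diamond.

turn left 24°, forward 4.4 m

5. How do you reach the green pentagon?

forward 6.0 m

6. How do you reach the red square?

turn right 43°, forward 3.5 m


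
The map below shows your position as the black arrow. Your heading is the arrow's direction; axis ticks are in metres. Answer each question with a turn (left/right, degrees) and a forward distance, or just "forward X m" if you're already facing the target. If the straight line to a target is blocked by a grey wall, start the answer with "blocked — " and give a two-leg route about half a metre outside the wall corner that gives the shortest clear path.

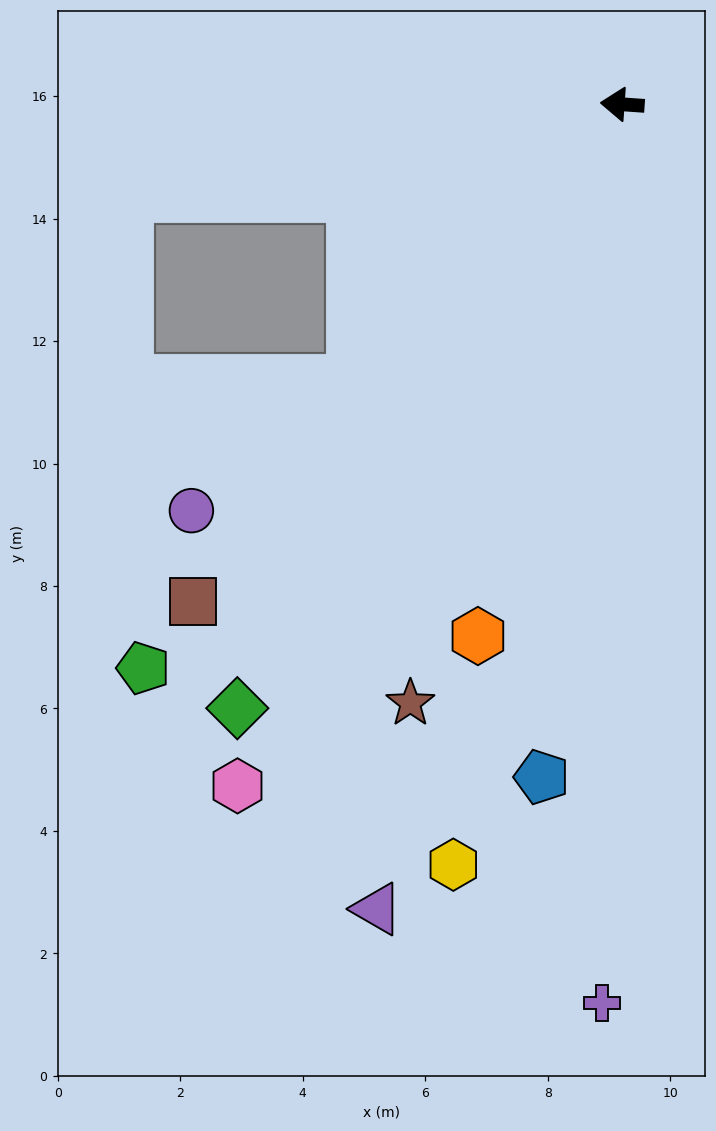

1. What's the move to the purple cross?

turn left 93°, forward 14.7 m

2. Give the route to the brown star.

turn left 74°, forward 10.4 m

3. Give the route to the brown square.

turn left 53°, forward 10.7 m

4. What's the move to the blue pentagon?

turn left 87°, forward 11.1 m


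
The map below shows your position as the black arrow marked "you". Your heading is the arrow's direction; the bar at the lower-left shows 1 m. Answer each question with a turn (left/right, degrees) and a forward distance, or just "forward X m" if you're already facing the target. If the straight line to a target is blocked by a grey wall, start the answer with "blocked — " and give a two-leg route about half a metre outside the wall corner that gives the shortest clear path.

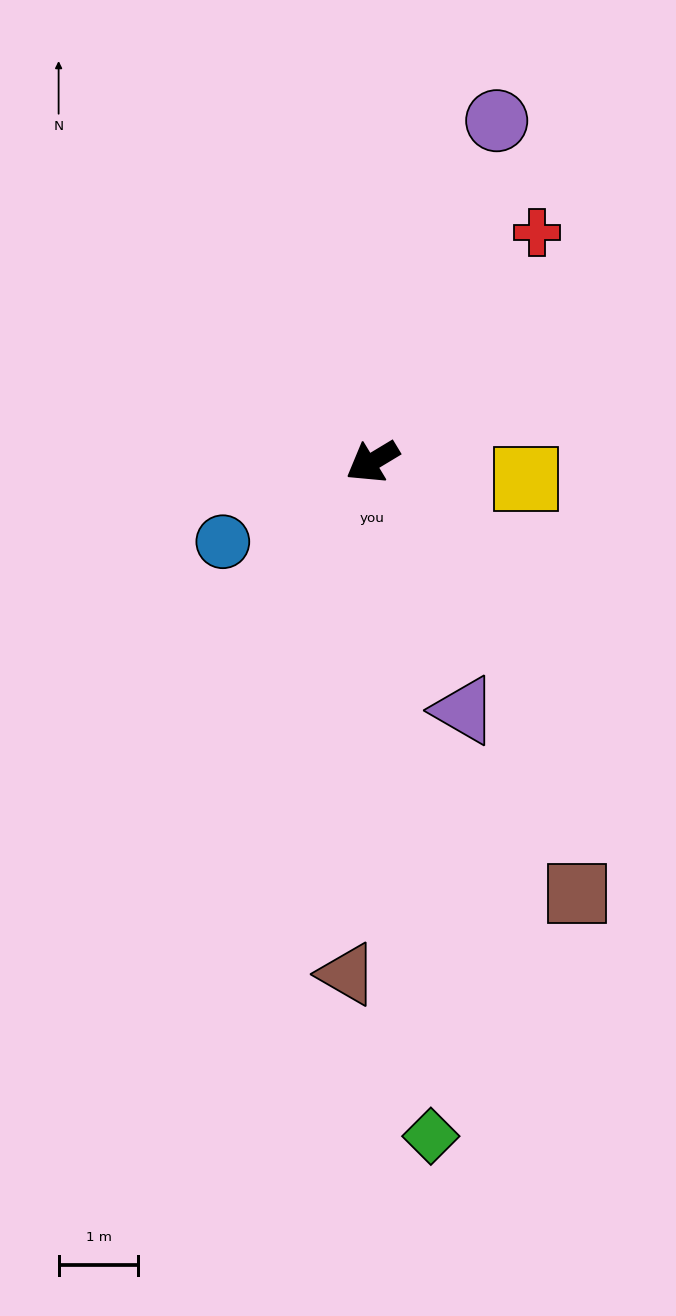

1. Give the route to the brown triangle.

turn left 56°, forward 6.4 m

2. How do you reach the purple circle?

turn right 141°, forward 4.6 m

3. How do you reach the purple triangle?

turn left 79°, forward 3.3 m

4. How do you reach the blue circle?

turn right 3°, forward 2.1 m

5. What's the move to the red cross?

turn right 157°, forward 3.5 m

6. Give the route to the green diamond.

turn left 64°, forward 8.5 m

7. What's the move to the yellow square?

turn left 142°, forward 1.9 m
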